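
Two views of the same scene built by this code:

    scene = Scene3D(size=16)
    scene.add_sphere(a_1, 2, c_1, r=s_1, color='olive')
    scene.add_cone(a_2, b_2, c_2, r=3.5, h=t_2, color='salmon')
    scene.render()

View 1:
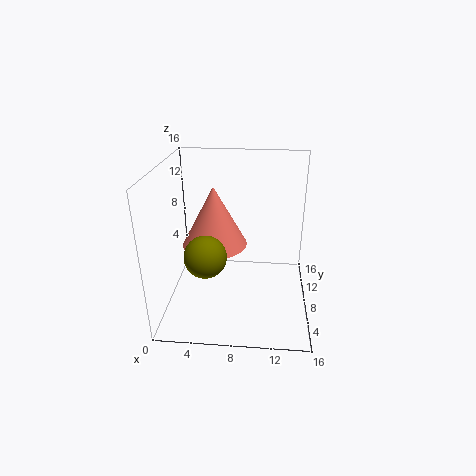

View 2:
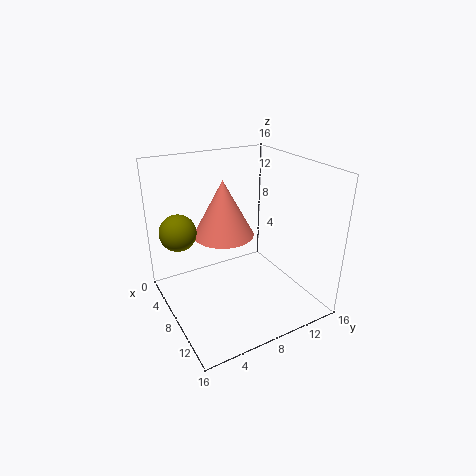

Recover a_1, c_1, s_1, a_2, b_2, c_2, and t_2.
a_1 = 5.5; c_1 = 9; s_1 = 2; a_2 = 5.5; b_2 = 7.5; c_2 = 7.5; t_2 = 6.5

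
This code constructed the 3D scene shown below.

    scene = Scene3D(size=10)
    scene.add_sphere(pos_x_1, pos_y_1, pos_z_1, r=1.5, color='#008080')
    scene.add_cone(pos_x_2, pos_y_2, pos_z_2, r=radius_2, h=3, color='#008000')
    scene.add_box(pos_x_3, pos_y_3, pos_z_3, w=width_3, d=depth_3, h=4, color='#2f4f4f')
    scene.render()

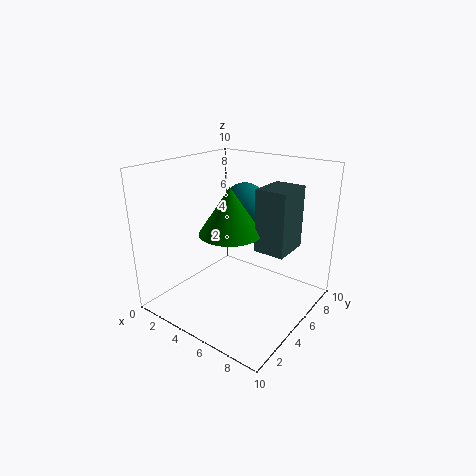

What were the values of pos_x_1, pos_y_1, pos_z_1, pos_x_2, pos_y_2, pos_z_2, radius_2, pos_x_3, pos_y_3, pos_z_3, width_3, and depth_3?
pos_x_1 = 4.5
pos_y_1 = 6.5
pos_z_1 = 7
pos_x_2 = 5.5
pos_y_2 = 3.5
pos_z_2 = 6
radius_2 = 2
pos_x_3 = 7
pos_y_3 = 4
pos_z_3 = 5
width_3 = 2
depth_3 = 2.5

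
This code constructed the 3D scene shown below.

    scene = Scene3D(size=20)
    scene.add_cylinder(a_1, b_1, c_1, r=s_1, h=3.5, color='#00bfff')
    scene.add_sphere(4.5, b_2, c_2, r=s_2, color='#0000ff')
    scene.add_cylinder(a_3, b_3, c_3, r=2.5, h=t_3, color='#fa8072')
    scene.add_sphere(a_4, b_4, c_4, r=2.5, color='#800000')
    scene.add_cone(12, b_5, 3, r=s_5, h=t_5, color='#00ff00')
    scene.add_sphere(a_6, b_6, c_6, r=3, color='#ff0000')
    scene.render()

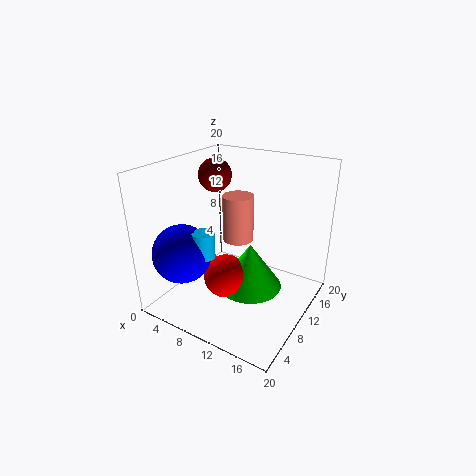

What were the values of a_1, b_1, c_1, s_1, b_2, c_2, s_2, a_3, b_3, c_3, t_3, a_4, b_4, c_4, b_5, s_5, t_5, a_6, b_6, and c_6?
a_1 = 7.5
b_1 = 5.5
c_1 = 8.5
s_1 = 1.5
b_2 = 4.5
c_2 = 8.5
s_2 = 4
a_3 = 6
b_3 = 16.5
c_3 = 6
t_3 = 7.5
a_4 = 3.5
b_4 = 14
c_4 = 17
b_5 = 10
s_5 = 4.5
t_5 = 6.5
a_6 = 9.5
b_6 = 7.5
c_6 = 5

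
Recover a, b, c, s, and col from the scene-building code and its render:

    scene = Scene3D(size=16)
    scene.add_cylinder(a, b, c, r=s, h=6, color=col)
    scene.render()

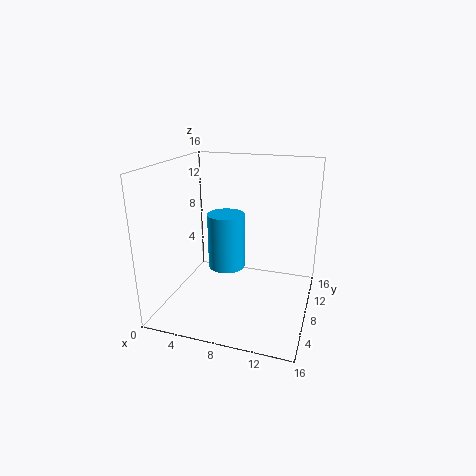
a = 7; b = 7; c = 5; s = 2; col = 'deepskyblue'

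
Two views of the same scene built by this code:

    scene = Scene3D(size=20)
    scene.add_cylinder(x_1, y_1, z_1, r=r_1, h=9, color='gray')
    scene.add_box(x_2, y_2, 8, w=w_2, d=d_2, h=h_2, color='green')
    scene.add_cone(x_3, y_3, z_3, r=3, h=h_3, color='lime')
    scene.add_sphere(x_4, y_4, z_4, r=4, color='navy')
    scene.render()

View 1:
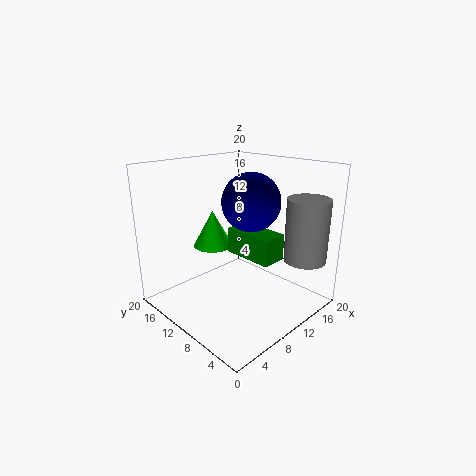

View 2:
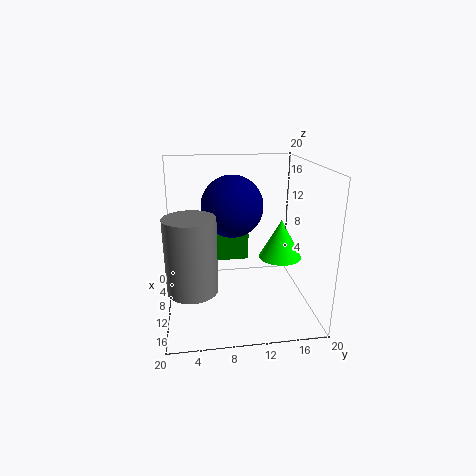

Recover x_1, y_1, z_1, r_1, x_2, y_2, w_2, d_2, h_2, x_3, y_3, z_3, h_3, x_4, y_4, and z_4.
x_1 = 17
y_1 = 3.5
z_1 = 6.5
r_1 = 3
x_2 = 9
y_2 = 4
w_2 = 3.5
d_2 = 7
h_2 = 3.5
x_3 = 10.5
y_3 = 16
z_3 = 7
h_3 = 5.5
x_4 = 11.5
y_4 = 9
z_4 = 15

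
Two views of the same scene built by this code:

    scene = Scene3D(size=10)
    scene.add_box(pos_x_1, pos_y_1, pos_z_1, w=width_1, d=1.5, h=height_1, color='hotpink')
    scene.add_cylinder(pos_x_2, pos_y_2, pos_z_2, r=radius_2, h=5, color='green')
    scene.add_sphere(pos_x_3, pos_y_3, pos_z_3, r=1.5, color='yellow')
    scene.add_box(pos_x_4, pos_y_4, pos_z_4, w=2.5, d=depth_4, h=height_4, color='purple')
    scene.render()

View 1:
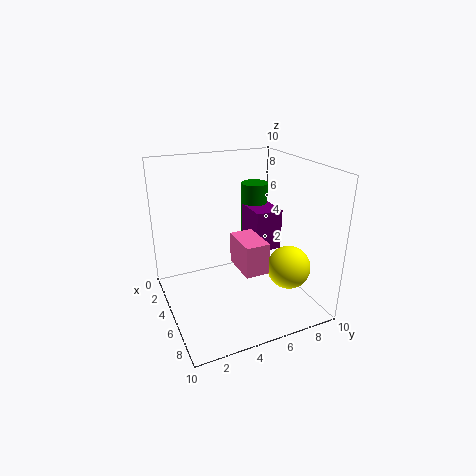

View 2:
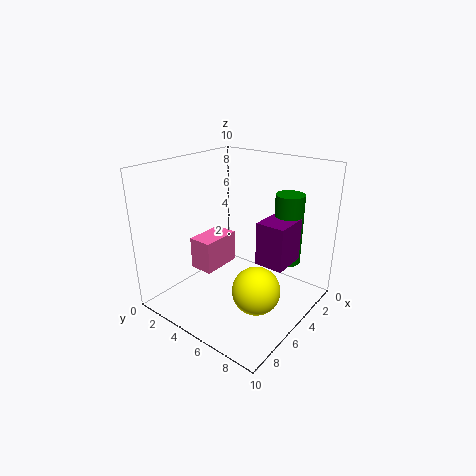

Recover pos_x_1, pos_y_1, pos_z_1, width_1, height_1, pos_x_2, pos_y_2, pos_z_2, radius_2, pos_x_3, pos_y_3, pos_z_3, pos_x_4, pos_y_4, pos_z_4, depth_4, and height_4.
pos_x_1 = 6; pos_y_1 = 4; pos_z_1 = 4; width_1 = 2.5; height_1 = 2; pos_x_2 = 2.5; pos_y_2 = 7.5; pos_z_2 = 3; radius_2 = 1; pos_x_3 = 7; pos_y_3 = 8; pos_z_3 = 3; pos_x_4 = 2.5; pos_y_4 = 6.5; pos_z_4 = 3.5; depth_4 = 2; height_4 = 3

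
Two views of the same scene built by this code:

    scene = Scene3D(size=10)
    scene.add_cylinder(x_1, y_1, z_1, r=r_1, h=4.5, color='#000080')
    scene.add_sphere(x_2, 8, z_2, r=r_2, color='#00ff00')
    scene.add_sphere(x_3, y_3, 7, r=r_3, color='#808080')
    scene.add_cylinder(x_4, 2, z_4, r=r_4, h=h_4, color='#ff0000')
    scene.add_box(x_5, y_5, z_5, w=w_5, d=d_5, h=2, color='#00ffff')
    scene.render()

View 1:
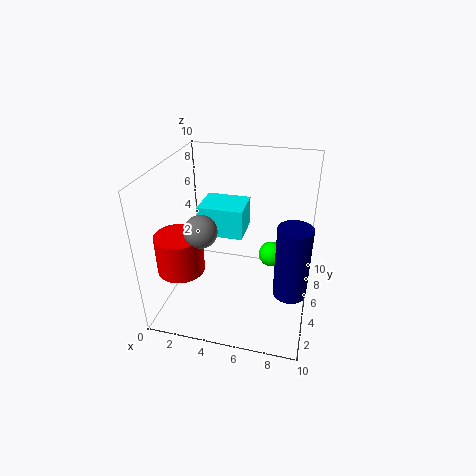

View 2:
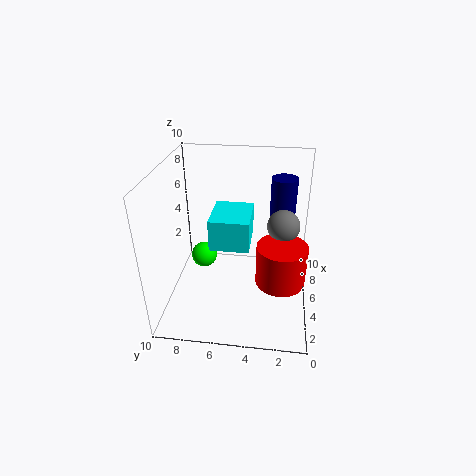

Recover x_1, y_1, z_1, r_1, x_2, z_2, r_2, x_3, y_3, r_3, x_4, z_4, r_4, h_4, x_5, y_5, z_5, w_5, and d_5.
x_1 = 9
y_1 = 2
z_1 = 3.5
r_1 = 1
x_2 = 7
z_2 = 2
r_2 = 1
x_3 = 3.5
y_3 = 2
r_3 = 1
x_4 = 2
z_4 = 4
r_4 = 1.5
h_4 = 2.5
x_5 = 2.5
y_5 = 4
z_5 = 5.5
w_5 = 3
d_5 = 2.5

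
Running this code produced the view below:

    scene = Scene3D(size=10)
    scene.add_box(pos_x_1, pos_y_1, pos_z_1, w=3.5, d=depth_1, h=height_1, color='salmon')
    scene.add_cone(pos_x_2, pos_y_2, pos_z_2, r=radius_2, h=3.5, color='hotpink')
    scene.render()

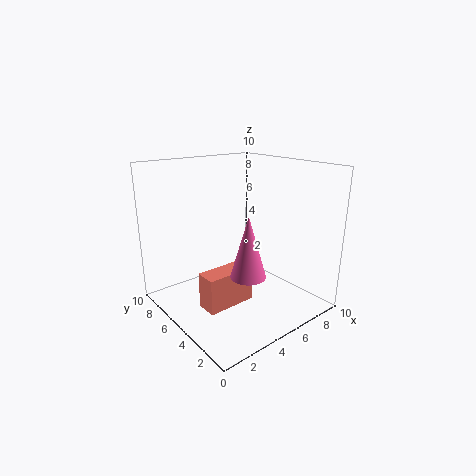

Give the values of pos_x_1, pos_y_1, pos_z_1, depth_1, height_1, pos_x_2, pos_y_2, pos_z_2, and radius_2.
pos_x_1 = 2
pos_y_1 = 4
pos_z_1 = 0.5
depth_1 = 1.5
height_1 = 2.5
pos_x_2 = 2.5
pos_y_2 = 1
pos_z_2 = 4.5
radius_2 = 1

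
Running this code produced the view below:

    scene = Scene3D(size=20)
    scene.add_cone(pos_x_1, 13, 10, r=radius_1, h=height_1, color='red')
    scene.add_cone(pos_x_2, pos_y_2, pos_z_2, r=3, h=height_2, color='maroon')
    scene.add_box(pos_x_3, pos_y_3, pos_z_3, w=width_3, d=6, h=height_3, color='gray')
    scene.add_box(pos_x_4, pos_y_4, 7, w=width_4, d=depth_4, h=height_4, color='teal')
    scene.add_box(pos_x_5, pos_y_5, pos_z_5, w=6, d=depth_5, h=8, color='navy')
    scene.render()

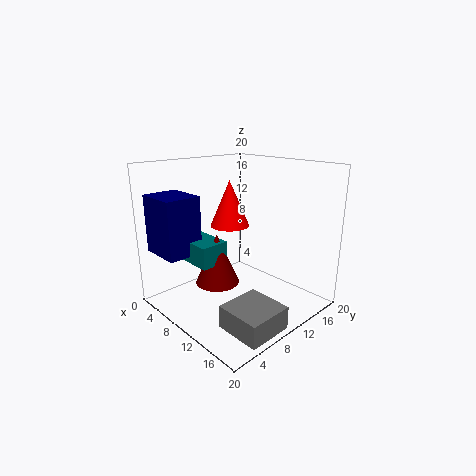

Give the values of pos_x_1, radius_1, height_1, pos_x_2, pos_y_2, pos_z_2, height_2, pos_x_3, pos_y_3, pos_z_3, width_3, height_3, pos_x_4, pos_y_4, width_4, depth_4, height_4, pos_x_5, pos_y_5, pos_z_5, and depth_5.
pos_x_1 = 5
radius_1 = 3
height_1 = 7
pos_x_2 = 9
pos_y_2 = 7
pos_z_2 = 4
height_2 = 7
pos_x_3 = 14
pos_y_3 = 3
pos_z_3 = 1
width_3 = 6
height_3 = 3
pos_x_4 = 4
pos_y_4 = 4
width_4 = 6
depth_4 = 4
height_4 = 3
pos_x_5 = 1
pos_y_5 = 1
pos_z_5 = 8
depth_5 = 5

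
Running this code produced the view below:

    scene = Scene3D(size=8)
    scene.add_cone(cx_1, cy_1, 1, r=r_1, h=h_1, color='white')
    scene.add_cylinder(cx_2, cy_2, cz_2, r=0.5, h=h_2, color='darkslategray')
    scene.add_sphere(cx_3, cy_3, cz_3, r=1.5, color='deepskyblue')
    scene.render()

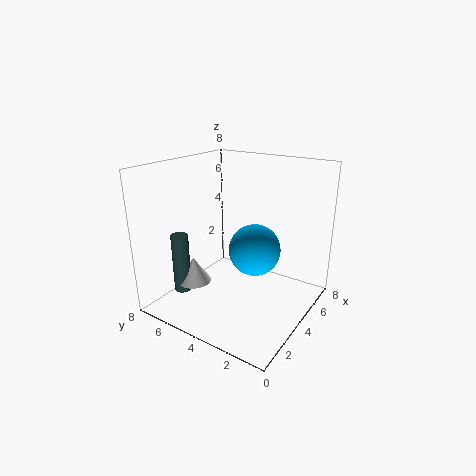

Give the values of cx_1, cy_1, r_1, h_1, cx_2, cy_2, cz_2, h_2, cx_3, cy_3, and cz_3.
cx_1 = 3, cy_1 = 6.5, r_1 = 1, h_1 = 1.5, cx_2 = 2.5, cy_2 = 7, cz_2 = 0.5, h_2 = 3.5, cx_3 = 5, cy_3 = 3.5, cz_3 = 3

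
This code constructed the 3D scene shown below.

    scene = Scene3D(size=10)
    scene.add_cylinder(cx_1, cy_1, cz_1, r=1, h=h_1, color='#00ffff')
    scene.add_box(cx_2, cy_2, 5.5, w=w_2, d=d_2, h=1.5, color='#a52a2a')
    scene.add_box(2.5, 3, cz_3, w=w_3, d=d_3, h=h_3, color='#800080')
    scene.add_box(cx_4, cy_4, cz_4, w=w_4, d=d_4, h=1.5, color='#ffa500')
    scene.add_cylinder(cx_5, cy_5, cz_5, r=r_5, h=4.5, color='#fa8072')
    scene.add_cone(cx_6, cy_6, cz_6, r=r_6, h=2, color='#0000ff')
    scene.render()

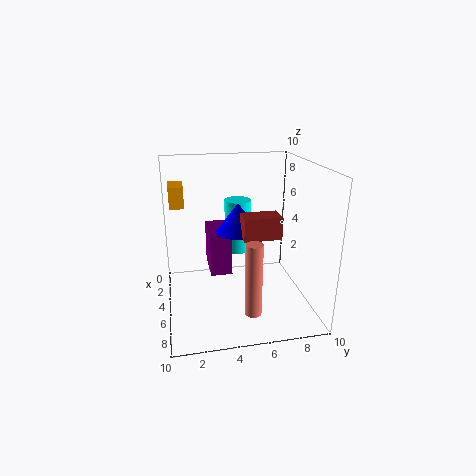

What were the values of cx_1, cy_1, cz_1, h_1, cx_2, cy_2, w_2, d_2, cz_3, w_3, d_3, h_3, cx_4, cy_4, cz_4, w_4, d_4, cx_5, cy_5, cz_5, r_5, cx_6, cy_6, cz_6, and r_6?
cx_1 = 2.5; cy_1 = 5.5; cz_1 = 3; h_1 = 4; cx_2 = 5.5; cy_2 = 5; w_2 = 1.5; d_2 = 2.5; cz_3 = 2.5; w_3 = 3; d_3 = 1.5; h_3 = 3; cx_4 = 2; cy_4 = 0.5; cz_4 = 7; w_4 = 2; d_4 = 1; cx_5 = 9.5; cy_5 = 5; cz_5 = 2; r_5 = 0.5; cx_6 = 5; cy_6 = 5; cz_6 = 5.5; r_6 = 1.5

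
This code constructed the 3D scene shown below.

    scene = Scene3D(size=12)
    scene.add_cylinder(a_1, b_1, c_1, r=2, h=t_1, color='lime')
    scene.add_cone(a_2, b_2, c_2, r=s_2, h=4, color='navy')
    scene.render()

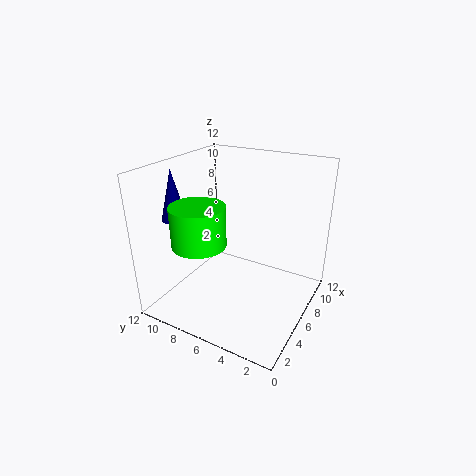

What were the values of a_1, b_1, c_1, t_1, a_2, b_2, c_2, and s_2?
a_1 = 2
b_1 = 7
c_1 = 7
t_1 = 3
a_2 = 3
b_2 = 10
c_2 = 8
s_2 = 1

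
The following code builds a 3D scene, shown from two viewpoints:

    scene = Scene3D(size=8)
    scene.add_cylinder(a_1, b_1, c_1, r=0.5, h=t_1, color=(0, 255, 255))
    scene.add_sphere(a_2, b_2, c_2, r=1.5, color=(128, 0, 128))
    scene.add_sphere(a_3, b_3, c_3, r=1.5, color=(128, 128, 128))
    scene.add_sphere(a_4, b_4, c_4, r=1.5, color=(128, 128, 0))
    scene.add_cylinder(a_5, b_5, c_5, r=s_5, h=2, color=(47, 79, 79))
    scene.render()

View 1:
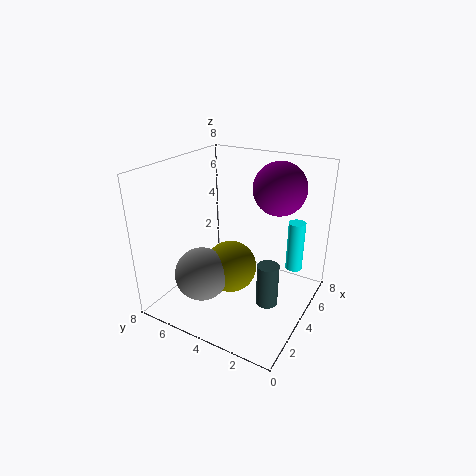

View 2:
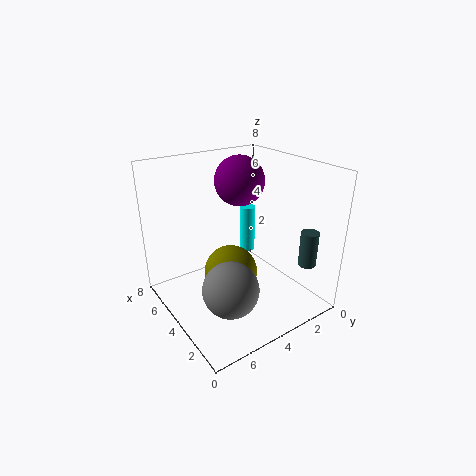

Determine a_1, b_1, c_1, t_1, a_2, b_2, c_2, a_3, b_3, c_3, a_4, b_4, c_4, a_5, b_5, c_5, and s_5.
a_1 = 6.5; b_1 = 1.5; c_1 = 1.5; t_1 = 3; a_2 = 6; b_2 = 2.5; c_2 = 6.5; a_3 = 2.5; b_3 = 5.5; c_3 = 2; a_4 = 4; b_4 = 4.5; c_4 = 2; a_5 = 1.5; b_5 = 1; c_5 = 2.5; s_5 = 0.5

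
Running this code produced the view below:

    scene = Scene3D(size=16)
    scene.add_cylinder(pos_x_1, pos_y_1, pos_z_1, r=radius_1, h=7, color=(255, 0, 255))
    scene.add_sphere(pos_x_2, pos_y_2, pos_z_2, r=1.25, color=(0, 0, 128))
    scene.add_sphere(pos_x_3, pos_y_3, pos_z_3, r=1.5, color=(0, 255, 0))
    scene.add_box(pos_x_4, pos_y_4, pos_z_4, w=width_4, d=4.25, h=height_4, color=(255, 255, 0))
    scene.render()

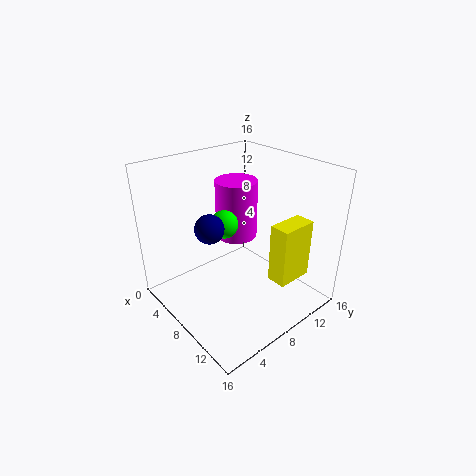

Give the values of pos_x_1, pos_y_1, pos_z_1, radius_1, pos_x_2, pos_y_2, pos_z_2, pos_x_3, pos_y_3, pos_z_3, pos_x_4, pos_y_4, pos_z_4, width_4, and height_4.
pos_x_1 = 4.75
pos_y_1 = 10.5
pos_z_1 = 6.25
radius_1 = 2.5
pos_x_2 = 12
pos_y_2 = 1.5
pos_z_2 = 13
pos_x_3 = 7.5
pos_y_3 = 6.5
pos_z_3 = 10
pos_x_4 = 11
pos_y_4 = 10
pos_z_4 = 3.25
width_4 = 2.25
height_4 = 6.75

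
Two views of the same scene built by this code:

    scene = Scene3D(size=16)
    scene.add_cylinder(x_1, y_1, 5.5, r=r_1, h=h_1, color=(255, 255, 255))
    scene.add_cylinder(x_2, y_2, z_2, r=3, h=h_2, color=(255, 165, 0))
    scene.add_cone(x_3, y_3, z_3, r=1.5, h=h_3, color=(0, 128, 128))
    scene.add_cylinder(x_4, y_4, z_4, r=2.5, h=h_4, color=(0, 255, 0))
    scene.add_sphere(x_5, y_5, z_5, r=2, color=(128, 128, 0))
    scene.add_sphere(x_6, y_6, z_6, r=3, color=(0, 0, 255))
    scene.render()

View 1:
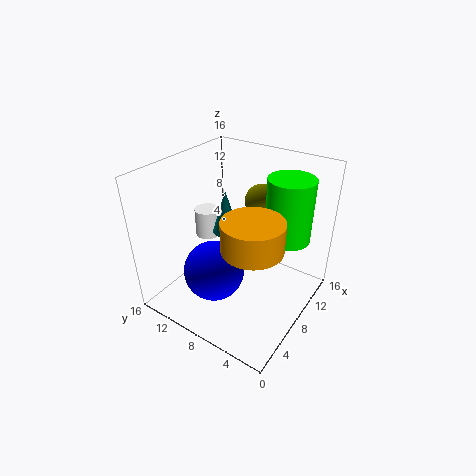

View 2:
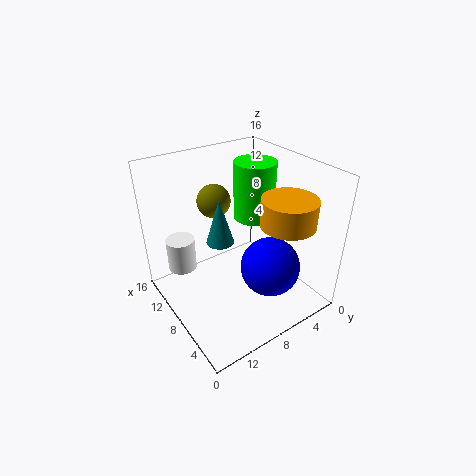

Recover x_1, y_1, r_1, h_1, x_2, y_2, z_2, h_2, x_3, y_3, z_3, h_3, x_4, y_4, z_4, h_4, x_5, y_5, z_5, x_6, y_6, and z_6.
x_1 = 10
y_1 = 14
r_1 = 1.5
h_1 = 3.5
x_2 = 4.5
y_2 = 4
z_2 = 10
h_2 = 3
x_3 = 8.5
y_3 = 10
z_3 = 8
h_3 = 5
x_4 = 11
y_4 = 3.5
z_4 = 8
h_4 = 7
x_5 = 13
y_5 = 8
z_5 = 10.5
x_6 = 3
y_6 = 7.5
z_6 = 7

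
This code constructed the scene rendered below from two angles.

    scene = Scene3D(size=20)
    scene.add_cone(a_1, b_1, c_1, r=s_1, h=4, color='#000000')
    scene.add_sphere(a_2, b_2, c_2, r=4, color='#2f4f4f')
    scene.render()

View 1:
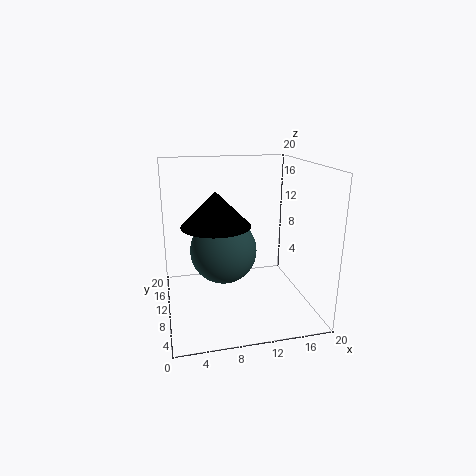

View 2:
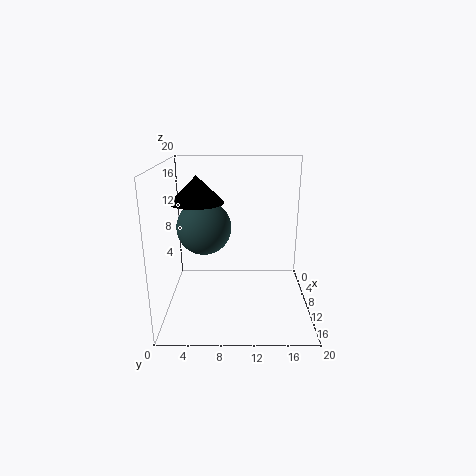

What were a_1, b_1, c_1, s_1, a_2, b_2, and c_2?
a_1 = 6
b_1 = 4
c_1 = 14
s_1 = 4
a_2 = 7
b_2 = 5
c_2 = 10.5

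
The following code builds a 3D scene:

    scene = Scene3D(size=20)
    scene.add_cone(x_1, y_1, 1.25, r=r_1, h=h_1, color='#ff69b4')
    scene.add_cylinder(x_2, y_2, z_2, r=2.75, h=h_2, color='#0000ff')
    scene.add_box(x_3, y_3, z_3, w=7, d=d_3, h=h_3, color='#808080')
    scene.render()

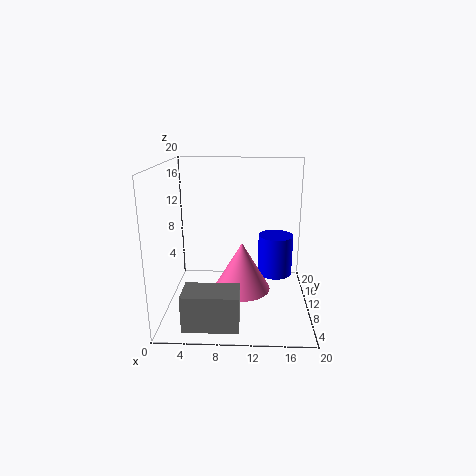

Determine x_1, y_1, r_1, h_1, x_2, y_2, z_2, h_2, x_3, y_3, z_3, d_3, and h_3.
x_1 = 10.5; y_1 = 12; r_1 = 4.25; h_1 = 7.25; x_2 = 15.75; y_2 = 16.5; z_2 = 1.75; h_2 = 6.5; x_3 = 3.5; y_3 = 0.75; z_3 = 1; d_3 = 4; h_3 = 4.75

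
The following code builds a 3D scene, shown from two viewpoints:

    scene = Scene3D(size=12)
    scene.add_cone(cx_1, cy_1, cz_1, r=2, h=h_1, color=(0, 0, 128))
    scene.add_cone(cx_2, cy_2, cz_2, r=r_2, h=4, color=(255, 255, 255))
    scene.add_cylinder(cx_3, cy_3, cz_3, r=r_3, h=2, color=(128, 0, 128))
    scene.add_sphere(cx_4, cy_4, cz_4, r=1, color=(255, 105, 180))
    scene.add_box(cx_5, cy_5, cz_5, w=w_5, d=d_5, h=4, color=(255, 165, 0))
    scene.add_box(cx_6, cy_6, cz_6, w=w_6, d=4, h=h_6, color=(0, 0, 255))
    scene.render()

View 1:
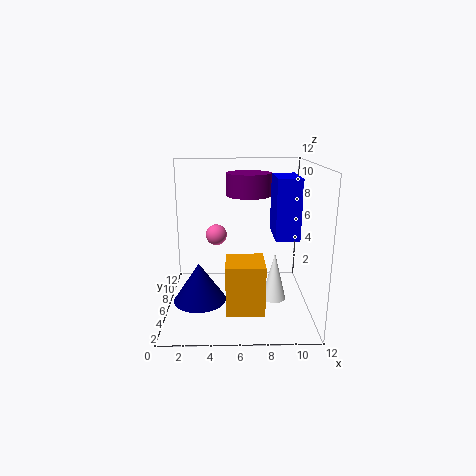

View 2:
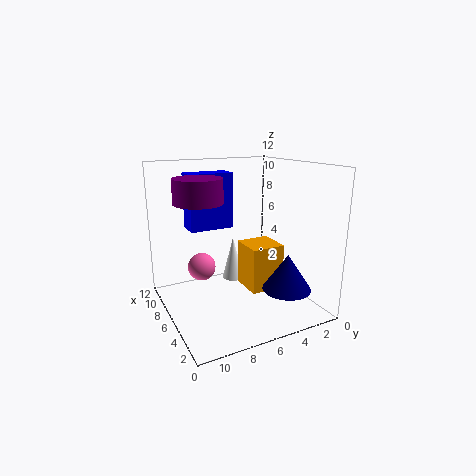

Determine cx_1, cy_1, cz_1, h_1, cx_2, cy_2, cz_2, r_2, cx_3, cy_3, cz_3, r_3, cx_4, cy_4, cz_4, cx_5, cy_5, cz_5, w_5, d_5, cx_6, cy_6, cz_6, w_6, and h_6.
cx_1 = 3, cy_1 = 3, cz_1 = 2, h_1 = 3, cx_2 = 9, cy_2 = 5, cz_2 = 1, r_2 = 1, cx_3 = 7, cy_3 = 9, cz_3 = 9, r_3 = 2, cx_4 = 4, cy_4 = 10, cz_4 = 5, cx_5 = 5, cy_5 = 2, cz_5 = 1, w_5 = 3, d_5 = 3, cx_6 = 9, cy_6 = 5, cz_6 = 6, w_6 = 2, h_6 = 5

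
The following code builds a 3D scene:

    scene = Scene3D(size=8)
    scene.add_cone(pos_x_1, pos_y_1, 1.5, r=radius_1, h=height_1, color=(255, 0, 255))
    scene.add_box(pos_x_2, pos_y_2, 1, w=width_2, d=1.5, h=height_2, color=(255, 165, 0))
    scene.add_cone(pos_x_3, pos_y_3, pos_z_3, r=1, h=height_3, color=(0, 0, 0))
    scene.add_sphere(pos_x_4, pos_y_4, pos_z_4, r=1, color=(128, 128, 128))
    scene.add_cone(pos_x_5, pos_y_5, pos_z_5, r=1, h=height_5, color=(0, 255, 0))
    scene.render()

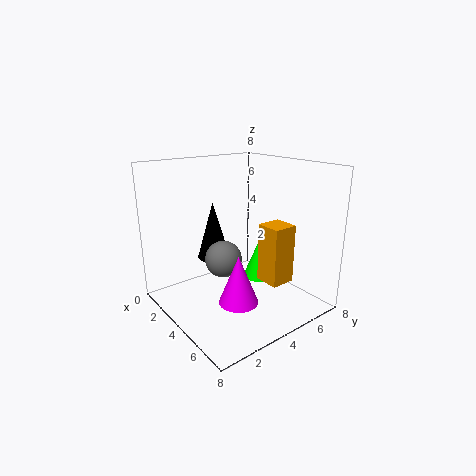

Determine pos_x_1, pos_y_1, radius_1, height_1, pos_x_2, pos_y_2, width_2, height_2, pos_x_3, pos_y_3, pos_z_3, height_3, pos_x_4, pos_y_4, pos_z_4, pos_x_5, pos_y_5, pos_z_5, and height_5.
pos_x_1 = 6; pos_y_1 = 2.5; radius_1 = 1; height_1 = 2.5; pos_x_2 = 4; pos_y_2 = 5.5; width_2 = 1.5; height_2 = 3.5; pos_x_3 = 1.5; pos_y_3 = 4; pos_z_3 = 2; height_3 = 3.5; pos_x_4 = 4; pos_y_4 = 3; pos_z_4 = 3; pos_x_5 = 3; pos_y_5 = 6.5; pos_z_5 = 0.5; height_5 = 2.5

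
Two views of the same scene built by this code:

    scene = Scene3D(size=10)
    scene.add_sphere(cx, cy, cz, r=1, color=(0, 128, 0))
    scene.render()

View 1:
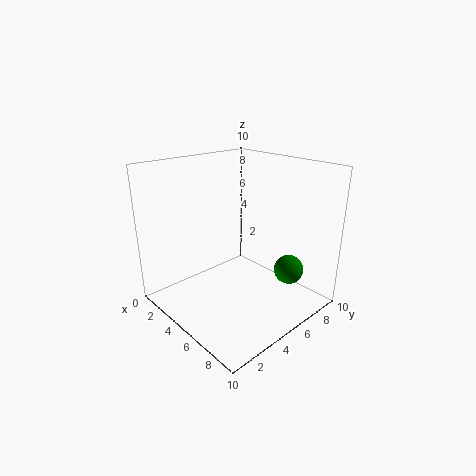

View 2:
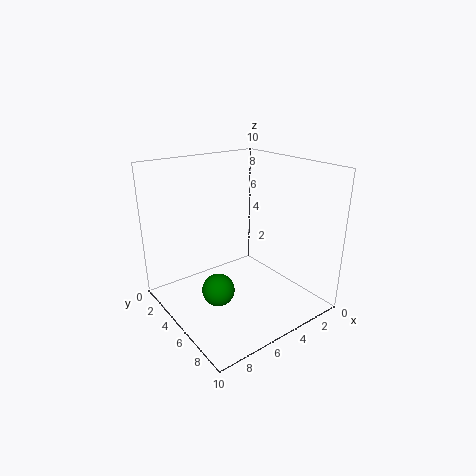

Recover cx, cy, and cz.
cx = 8, cy = 7, cz = 3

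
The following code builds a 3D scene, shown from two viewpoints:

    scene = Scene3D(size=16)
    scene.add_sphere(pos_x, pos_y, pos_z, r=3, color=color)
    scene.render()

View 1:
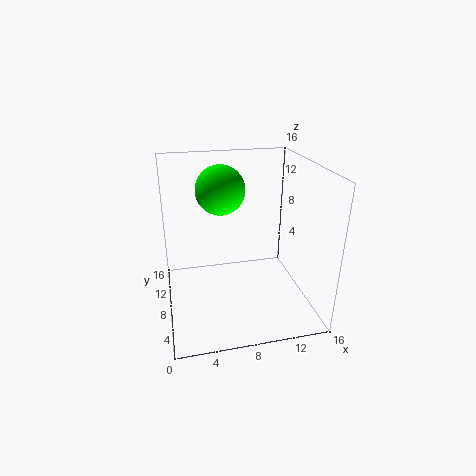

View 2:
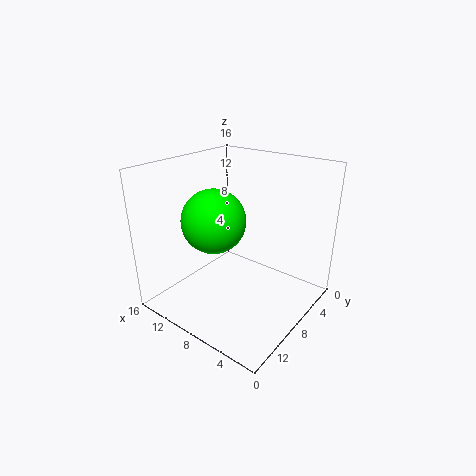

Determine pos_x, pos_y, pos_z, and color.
pos_x = 7, pos_y = 13, pos_z = 12, color = 'lime'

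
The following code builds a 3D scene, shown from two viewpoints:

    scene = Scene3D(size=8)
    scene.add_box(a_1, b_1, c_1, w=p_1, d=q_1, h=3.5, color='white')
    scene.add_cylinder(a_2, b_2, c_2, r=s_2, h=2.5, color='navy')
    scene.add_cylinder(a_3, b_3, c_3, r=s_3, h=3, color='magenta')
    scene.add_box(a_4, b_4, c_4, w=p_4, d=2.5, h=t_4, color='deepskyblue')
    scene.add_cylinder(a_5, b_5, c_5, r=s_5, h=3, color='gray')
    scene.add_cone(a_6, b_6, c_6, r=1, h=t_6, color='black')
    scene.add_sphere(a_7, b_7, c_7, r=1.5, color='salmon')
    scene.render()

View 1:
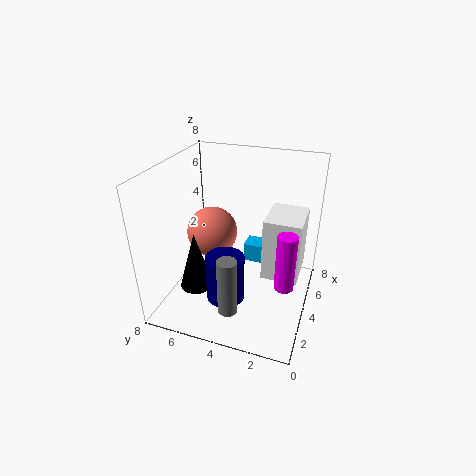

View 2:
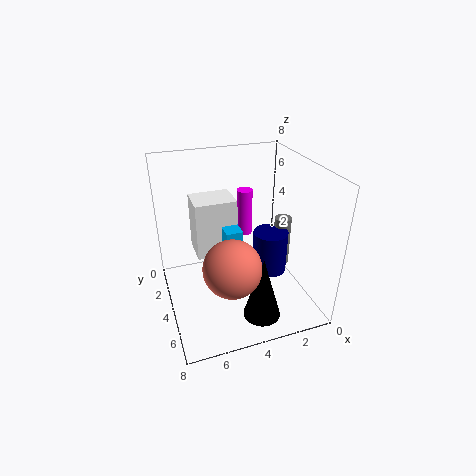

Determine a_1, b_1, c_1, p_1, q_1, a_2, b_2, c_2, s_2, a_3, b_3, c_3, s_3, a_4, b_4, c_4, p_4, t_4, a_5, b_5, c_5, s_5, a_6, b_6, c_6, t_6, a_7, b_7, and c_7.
a_1 = 3.5; b_1 = 0.5; c_1 = 2; p_1 = 2.5; q_1 = 2; a_2 = 2; b_2 = 4; c_2 = 1.5; s_2 = 1; a_3 = 2.5; b_3 = 1; c_3 = 2.5; s_3 = 0.5; a_4 = 3.5; b_4 = 1; c_4 = 3; p_4 = 1; t_4 = 1; a_5 = 1; b_5 = 3.5; c_5 = 1.5; s_5 = 0.5; a_6 = 3.5; b_6 = 6.5; c_6 = 0.5; t_6 = 3.5; a_7 = 5; b_7 = 6; c_7 = 3.5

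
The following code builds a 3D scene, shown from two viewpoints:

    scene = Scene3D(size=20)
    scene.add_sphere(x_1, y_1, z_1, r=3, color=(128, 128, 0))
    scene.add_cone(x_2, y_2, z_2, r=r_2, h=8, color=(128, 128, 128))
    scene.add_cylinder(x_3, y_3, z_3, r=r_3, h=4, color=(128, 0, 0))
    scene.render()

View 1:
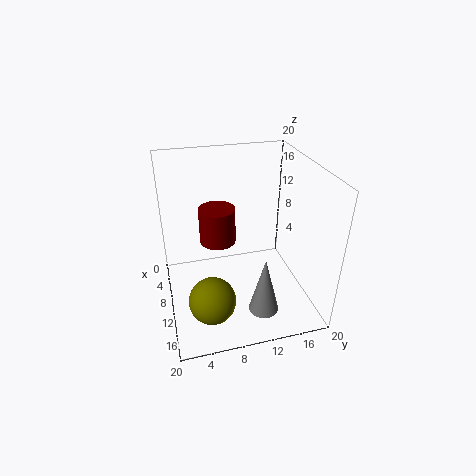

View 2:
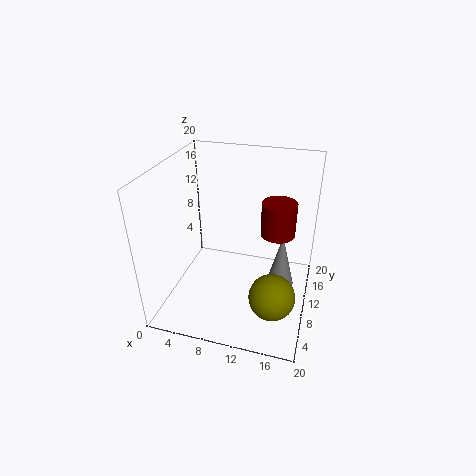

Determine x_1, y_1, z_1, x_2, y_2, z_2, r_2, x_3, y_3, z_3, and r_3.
x_1 = 16, y_1 = 5, z_1 = 5, x_2 = 16, y_2 = 12, z_2 = 2, r_2 = 2, x_3 = 16, y_3 = 6, z_3 = 14, r_3 = 2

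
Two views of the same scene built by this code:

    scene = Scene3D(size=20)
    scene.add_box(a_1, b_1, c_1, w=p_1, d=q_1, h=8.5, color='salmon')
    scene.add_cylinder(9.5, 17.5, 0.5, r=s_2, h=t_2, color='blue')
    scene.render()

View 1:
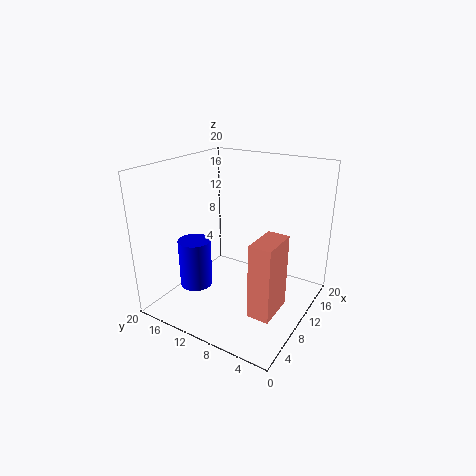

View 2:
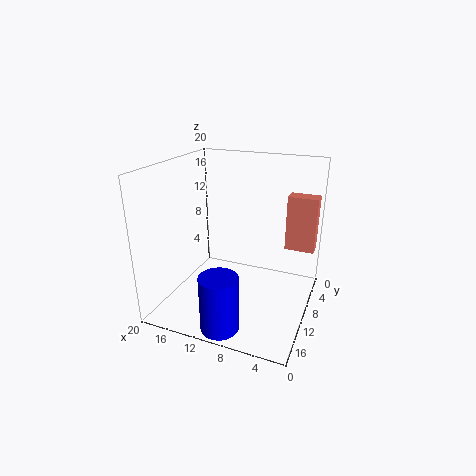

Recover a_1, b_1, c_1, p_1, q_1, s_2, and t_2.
a_1 = 0.5, b_1 = 0.5, c_1 = 6, p_1 = 4.5, q_1 = 2.5, s_2 = 2.5, t_2 = 7.5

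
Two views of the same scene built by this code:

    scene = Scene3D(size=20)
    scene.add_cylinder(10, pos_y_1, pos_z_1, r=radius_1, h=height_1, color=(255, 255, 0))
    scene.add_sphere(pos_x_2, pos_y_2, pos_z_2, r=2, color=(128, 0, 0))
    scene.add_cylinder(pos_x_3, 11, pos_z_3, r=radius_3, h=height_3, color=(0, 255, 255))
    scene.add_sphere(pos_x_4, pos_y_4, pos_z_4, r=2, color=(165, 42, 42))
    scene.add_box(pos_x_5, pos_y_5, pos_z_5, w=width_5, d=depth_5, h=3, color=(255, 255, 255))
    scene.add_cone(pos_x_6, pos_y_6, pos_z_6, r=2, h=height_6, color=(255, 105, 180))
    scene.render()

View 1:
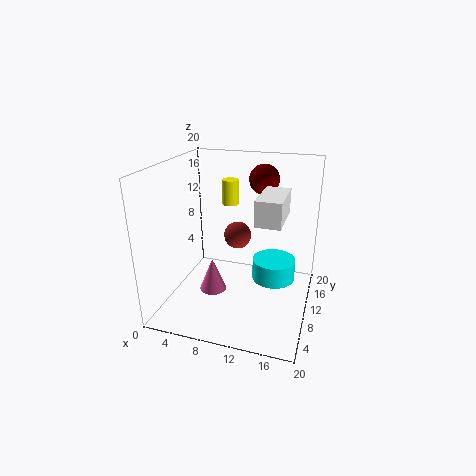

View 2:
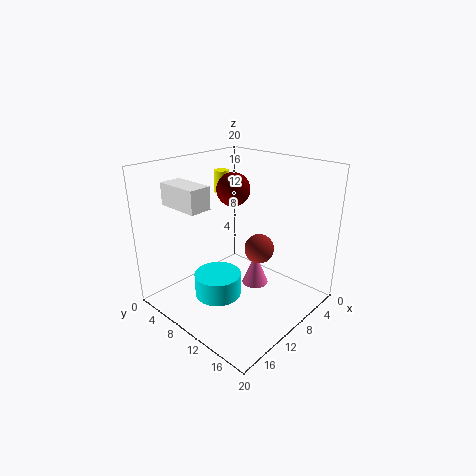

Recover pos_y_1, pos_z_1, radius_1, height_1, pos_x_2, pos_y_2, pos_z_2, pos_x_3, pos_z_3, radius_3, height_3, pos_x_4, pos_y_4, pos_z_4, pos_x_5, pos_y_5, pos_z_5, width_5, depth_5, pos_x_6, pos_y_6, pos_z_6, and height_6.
pos_y_1 = 7, pos_z_1 = 16, radius_1 = 1, height_1 = 3, pos_x_2 = 13, pos_y_2 = 12, pos_z_2 = 18, pos_x_3 = 15, pos_z_3 = 4, radius_3 = 3, height_3 = 3, pos_x_4 = 9, pos_y_4 = 13, pos_z_4 = 9, pos_x_5 = 14, pos_y_5 = 3, pos_z_5 = 15, width_5 = 3, depth_5 = 6, pos_x_6 = 6, pos_y_6 = 10, pos_z_6 = 1, height_6 = 5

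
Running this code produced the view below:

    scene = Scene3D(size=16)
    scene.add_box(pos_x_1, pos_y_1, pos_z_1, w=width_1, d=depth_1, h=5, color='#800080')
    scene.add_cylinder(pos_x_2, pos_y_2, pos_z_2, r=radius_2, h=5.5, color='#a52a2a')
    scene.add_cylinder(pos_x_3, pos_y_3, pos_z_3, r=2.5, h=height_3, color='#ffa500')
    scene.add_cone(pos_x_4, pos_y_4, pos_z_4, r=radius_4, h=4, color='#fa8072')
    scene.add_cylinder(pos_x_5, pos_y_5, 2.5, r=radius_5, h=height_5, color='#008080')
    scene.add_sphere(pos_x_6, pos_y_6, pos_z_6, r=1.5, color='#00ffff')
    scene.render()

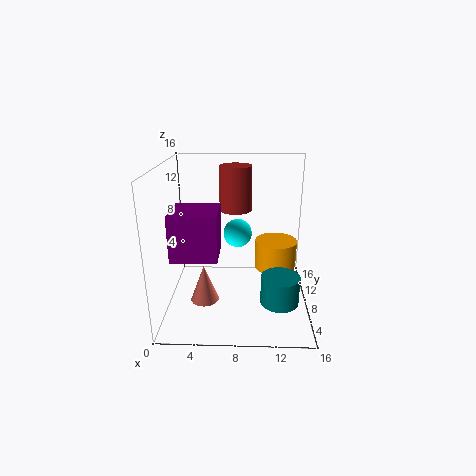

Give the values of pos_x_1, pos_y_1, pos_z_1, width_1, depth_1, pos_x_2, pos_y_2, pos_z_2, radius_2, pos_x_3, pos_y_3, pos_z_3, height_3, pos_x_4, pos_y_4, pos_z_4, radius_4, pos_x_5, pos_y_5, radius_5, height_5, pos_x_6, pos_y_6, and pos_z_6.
pos_x_1 = 1, pos_y_1 = 4.5, pos_z_1 = 6.5, width_1 = 5, depth_1 = 5, pos_x_2 = 7.5, pos_y_2 = 13.5, pos_z_2 = 9.5, radius_2 = 2, pos_x_3 = 12.5, pos_y_3 = 11, pos_z_3 = 3, height_3 = 3.5, pos_x_4 = 4.5, pos_y_4 = 5, pos_z_4 = 2, radius_4 = 1.5, pos_x_5 = 12.5, pos_y_5 = 4, radius_5 = 2, height_5 = 3, pos_x_6 = 8, pos_y_6 = 7, pos_z_6 = 9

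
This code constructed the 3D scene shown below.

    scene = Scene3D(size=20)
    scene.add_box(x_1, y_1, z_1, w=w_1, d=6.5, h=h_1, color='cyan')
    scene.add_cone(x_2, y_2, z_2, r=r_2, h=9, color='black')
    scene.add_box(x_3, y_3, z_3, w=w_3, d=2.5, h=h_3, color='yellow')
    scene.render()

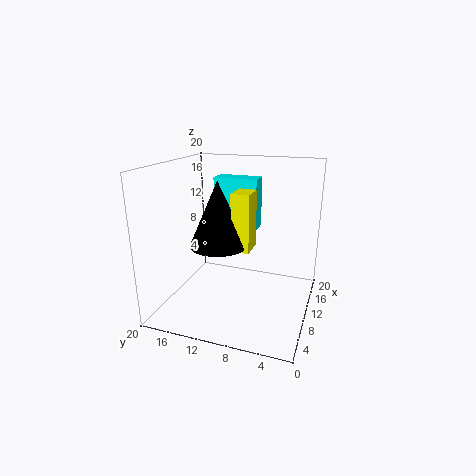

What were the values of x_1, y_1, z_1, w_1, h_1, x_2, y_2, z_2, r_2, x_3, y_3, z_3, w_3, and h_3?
x_1 = 13.5; y_1 = 8.5; z_1 = 10; w_1 = 3; h_1 = 7.5; x_2 = 9; y_2 = 12.5; z_2 = 9; r_2 = 4; x_3 = 8.5; y_3 = 8; z_3 = 8.5; w_3 = 3.5; h_3 = 8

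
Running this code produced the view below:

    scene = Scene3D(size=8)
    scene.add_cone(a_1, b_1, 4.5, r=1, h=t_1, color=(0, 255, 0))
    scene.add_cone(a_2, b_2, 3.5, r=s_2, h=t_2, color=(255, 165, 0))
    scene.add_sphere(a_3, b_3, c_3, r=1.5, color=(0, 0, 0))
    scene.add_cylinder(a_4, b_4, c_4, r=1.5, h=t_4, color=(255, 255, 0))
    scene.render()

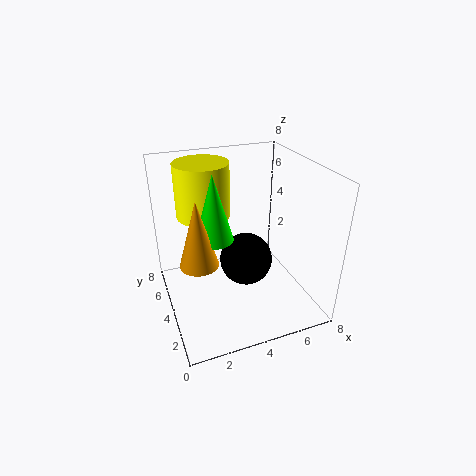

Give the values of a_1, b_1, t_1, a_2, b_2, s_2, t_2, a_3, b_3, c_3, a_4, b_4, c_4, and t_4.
a_1 = 2.5, b_1 = 3.5, t_1 = 3.5, a_2 = 1.5, b_2 = 3, s_2 = 1, t_2 = 3.5, a_3 = 4.5, b_3 = 4, c_3 = 2.5, a_4 = 2.5, b_4 = 5.5, c_4 = 5, t_4 = 3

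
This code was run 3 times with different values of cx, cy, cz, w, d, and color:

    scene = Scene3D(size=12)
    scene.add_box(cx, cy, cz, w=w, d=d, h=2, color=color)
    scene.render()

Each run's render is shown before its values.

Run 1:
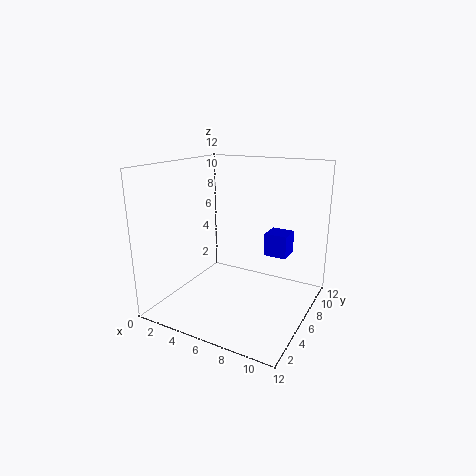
cx = 7.5, cy = 8, cz = 4, w = 2, d = 2, color = 'blue'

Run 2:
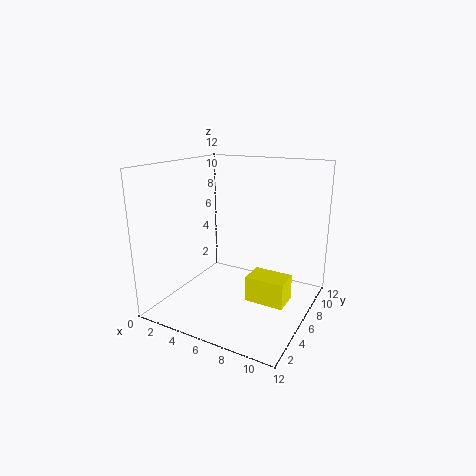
cx = 8, cy = 3.5, cz = 2, w = 3, d = 2, color = 'yellow'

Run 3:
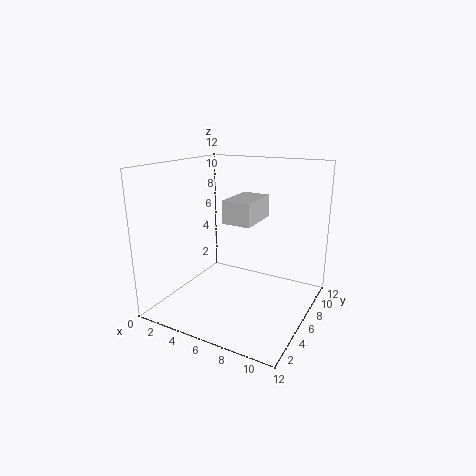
cx = 4.5, cy = 6, cz = 7, w = 2.5, d = 4, color = 'lightgray'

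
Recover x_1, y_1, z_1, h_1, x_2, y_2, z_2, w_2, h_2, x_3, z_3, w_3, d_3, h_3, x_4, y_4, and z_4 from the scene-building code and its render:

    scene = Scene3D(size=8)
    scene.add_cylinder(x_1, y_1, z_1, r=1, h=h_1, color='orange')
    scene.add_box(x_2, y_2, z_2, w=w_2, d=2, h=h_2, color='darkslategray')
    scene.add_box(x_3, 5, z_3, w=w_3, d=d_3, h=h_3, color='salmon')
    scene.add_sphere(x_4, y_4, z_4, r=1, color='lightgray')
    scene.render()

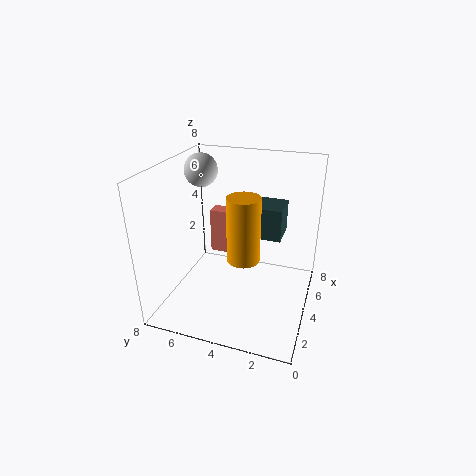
x_1 = 5
y_1 = 4
z_1 = 2
h_1 = 4
x_2 = 6
y_2 = 2
z_2 = 3
w_2 = 2
h_2 = 2
x_3 = 7
z_3 = 1
w_3 = 1
d_3 = 2
h_3 = 3
x_4 = 6
y_4 = 7
z_4 = 7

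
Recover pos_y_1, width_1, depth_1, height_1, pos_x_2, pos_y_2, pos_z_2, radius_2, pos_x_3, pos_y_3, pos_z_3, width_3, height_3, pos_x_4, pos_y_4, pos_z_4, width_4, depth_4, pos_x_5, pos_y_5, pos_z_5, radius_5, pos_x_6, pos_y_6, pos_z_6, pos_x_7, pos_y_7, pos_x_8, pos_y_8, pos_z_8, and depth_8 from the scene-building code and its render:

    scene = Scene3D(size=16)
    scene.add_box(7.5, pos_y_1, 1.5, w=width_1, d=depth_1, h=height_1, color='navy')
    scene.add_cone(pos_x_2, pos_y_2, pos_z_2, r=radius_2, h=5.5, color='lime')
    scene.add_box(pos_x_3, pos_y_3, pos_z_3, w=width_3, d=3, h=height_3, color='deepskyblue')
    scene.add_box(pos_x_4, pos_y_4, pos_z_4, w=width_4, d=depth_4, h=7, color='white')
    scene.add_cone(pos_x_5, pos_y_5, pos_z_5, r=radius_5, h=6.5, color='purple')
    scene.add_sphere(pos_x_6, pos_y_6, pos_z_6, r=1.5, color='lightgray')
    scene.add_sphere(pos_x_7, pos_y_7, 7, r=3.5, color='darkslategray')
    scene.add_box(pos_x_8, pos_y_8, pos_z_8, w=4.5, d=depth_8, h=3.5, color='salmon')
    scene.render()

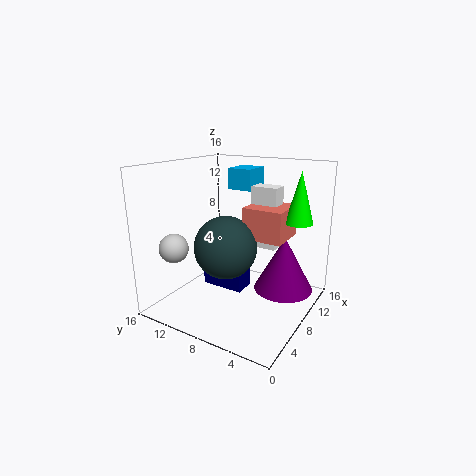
pos_y_1 = 7.5; width_1 = 2.5; depth_1 = 5; height_1 = 2.5; pos_x_2 = 10.5; pos_y_2 = 2; pos_z_2 = 10; radius_2 = 1.5; pos_x_3 = 11.5; pos_y_3 = 8.5; pos_z_3 = 12.5; width_3 = 3.5; height_3 = 2.5; pos_x_4 = 10; pos_y_4 = 4.5; pos_z_4 = 6.5; width_4 = 2; depth_4 = 3; pos_x_5 = 12; pos_y_5 = 4; pos_z_5 = 1; radius_5 = 3.5; pos_x_6 = 2; pos_y_6 = 12; pos_z_6 = 8; pos_x_7 = 7; pos_y_7 = 9; pos_x_8 = 8; pos_y_8 = 3; pos_z_8 = 8; depth_8 = 4.5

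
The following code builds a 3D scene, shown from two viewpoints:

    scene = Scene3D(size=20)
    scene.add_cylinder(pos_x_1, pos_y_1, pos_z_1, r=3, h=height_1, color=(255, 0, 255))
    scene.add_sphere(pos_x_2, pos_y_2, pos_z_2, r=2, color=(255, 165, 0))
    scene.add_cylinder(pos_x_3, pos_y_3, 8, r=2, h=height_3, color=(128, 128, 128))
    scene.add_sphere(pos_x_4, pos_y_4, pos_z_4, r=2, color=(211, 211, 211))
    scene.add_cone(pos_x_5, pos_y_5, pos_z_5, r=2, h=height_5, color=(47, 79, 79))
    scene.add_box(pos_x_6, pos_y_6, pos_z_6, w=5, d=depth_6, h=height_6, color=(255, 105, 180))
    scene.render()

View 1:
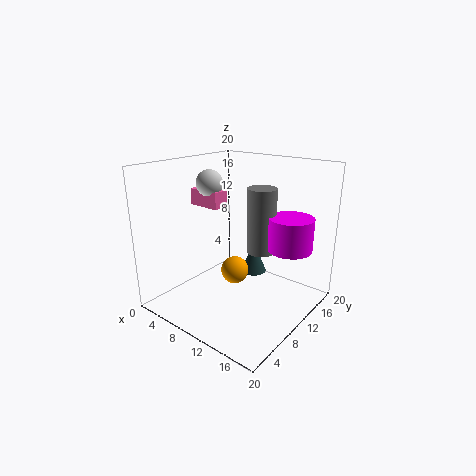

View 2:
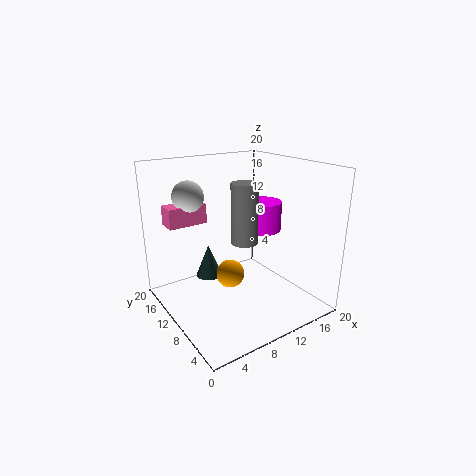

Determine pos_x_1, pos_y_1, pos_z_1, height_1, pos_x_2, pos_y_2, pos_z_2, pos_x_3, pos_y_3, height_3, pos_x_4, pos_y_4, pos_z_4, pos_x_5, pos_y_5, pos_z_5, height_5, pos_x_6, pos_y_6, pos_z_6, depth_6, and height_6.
pos_x_1 = 16.5; pos_y_1 = 13; pos_z_1 = 9; height_1 = 4.5; pos_x_2 = 9; pos_y_2 = 10.5; pos_z_2 = 4.5; pos_x_3 = 12.5; pos_y_3 = 12; height_3 = 9; pos_x_4 = 3.5; pos_y_4 = 11.5; pos_z_4 = 16.5; pos_x_5 = 8.5; pos_y_5 = 16; pos_z_5 = 2; height_5 = 5; pos_x_6 = 0.5; pos_y_6 = 10.5; pos_z_6 = 13; depth_6 = 2.5; height_6 = 2.5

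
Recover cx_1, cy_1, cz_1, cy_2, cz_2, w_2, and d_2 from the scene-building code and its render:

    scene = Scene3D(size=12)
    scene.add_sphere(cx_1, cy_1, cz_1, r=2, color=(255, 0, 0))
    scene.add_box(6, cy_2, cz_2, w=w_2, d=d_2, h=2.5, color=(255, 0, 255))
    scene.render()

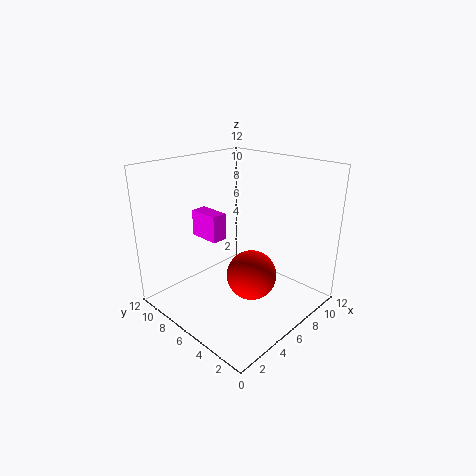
cx_1 = 5.5, cy_1 = 4, cz_1 = 3.5, cy_2 = 9, cz_2 = 4.5, w_2 = 1.5, d_2 = 3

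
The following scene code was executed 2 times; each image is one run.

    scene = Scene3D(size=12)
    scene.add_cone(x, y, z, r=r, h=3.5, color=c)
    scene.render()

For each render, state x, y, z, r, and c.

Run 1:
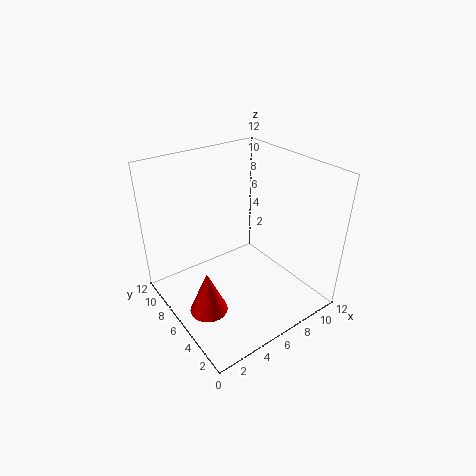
x = 2; y = 4.5; z = 1.5; r = 1.5; c = 'red'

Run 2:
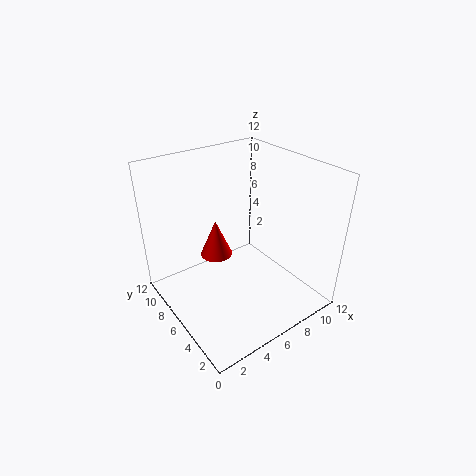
x = 6; y = 9.5; z = 2.5; r = 1.5; c = 'red'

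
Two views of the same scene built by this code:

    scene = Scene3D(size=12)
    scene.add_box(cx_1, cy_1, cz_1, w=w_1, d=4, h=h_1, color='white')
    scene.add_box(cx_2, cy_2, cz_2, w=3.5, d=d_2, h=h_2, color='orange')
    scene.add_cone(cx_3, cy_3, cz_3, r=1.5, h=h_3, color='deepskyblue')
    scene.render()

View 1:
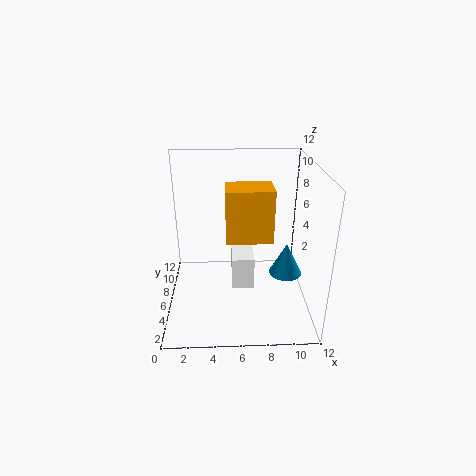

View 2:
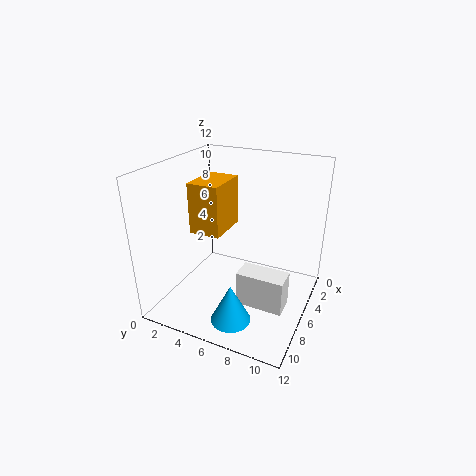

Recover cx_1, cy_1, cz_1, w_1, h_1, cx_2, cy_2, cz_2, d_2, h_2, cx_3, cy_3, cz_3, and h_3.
cx_1 = 5.5
cy_1 = 6.5
cz_1 = 0.5
w_1 = 2
h_1 = 3
cx_2 = 5
cy_2 = 3
cz_2 = 7
d_2 = 2.5
h_2 = 4
cx_3 = 10.5
cy_3 = 7.5
cz_3 = 1.5
h_3 = 3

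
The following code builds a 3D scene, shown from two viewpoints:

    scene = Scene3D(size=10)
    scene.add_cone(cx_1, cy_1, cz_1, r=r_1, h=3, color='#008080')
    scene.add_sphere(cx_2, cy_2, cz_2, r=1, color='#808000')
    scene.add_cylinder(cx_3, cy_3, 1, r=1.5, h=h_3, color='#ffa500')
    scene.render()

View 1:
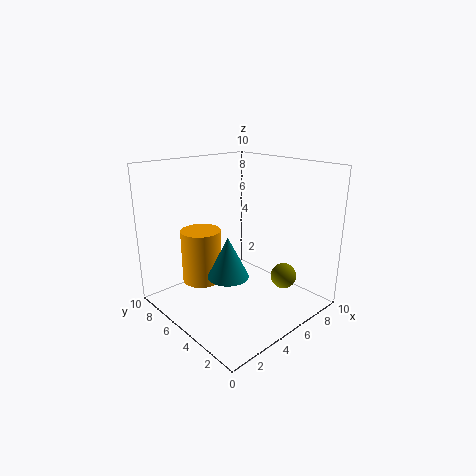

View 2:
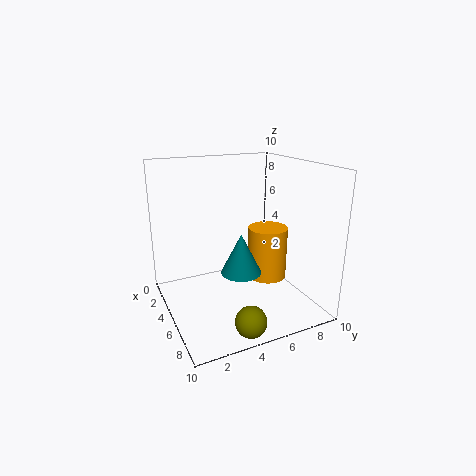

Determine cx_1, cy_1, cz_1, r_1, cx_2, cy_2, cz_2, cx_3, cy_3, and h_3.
cx_1 = 4.5
cy_1 = 5.5
cz_1 = 2
r_1 = 1.5
cx_2 = 9
cy_2 = 4
cz_2 = 1
cx_3 = 4
cy_3 = 8
h_3 = 4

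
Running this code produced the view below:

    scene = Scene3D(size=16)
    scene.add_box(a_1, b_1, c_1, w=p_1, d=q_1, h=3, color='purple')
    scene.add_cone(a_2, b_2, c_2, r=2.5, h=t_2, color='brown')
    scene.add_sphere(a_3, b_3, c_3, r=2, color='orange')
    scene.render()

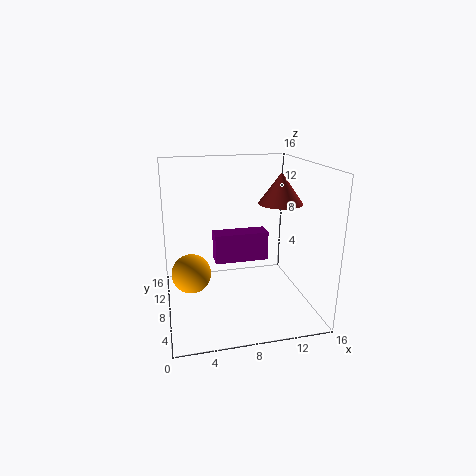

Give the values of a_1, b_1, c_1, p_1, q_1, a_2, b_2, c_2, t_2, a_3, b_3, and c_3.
a_1 = 5, b_1 = 5, c_1 = 6.5, p_1 = 5.5, q_1 = 2, a_2 = 13, b_2 = 8.5, c_2 = 11.5, t_2 = 3.5, a_3 = 2.5, b_3 = 5.5, c_3 = 5.5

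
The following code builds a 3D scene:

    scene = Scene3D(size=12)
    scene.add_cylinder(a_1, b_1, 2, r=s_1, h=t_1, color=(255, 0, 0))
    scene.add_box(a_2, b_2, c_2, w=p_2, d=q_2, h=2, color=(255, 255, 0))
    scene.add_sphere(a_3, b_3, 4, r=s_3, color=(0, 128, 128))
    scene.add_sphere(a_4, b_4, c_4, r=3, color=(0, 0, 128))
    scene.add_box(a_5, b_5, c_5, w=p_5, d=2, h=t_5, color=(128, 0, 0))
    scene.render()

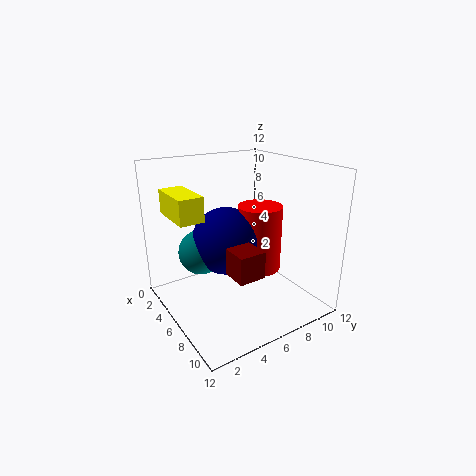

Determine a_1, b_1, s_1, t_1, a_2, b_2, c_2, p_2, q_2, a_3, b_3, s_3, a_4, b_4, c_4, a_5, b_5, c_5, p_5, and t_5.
a_1 = 5
b_1 = 9
s_1 = 2
t_1 = 6
a_2 = 2
b_2 = 1
c_2 = 8
p_2 = 4
q_2 = 2
a_3 = 3
b_3 = 4
s_3 = 2
a_4 = 4
b_4 = 6
c_4 = 5
a_5 = 9
b_5 = 3
c_5 = 5
p_5 = 2
t_5 = 2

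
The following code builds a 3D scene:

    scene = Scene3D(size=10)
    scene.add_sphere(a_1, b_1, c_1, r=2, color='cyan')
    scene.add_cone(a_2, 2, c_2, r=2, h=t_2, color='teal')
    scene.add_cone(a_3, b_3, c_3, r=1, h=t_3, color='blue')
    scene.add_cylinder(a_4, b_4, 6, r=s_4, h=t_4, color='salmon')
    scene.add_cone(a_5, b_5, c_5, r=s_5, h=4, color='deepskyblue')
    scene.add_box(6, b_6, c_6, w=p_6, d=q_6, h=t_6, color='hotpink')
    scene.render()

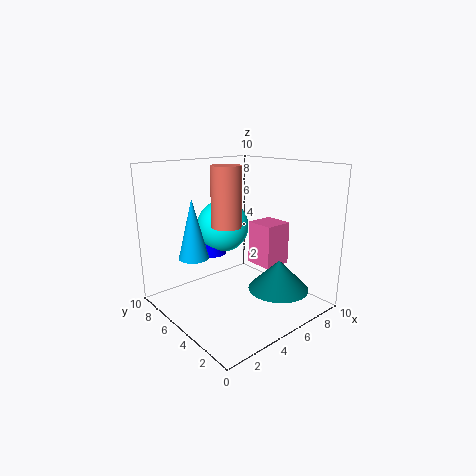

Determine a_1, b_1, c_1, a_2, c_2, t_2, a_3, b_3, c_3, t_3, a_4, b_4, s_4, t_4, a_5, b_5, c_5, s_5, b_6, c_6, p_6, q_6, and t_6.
a_1 = 6; b_1 = 8; c_1 = 5; a_2 = 6; c_2 = 2; t_2 = 2; a_3 = 5; b_3 = 8; c_3 = 3; t_3 = 2; a_4 = 4; b_4 = 5; s_4 = 1; t_4 = 4; a_5 = 2; b_5 = 6; c_5 = 4; s_5 = 1; b_6 = 3; c_6 = 3; p_6 = 2; q_6 = 2; t_6 = 3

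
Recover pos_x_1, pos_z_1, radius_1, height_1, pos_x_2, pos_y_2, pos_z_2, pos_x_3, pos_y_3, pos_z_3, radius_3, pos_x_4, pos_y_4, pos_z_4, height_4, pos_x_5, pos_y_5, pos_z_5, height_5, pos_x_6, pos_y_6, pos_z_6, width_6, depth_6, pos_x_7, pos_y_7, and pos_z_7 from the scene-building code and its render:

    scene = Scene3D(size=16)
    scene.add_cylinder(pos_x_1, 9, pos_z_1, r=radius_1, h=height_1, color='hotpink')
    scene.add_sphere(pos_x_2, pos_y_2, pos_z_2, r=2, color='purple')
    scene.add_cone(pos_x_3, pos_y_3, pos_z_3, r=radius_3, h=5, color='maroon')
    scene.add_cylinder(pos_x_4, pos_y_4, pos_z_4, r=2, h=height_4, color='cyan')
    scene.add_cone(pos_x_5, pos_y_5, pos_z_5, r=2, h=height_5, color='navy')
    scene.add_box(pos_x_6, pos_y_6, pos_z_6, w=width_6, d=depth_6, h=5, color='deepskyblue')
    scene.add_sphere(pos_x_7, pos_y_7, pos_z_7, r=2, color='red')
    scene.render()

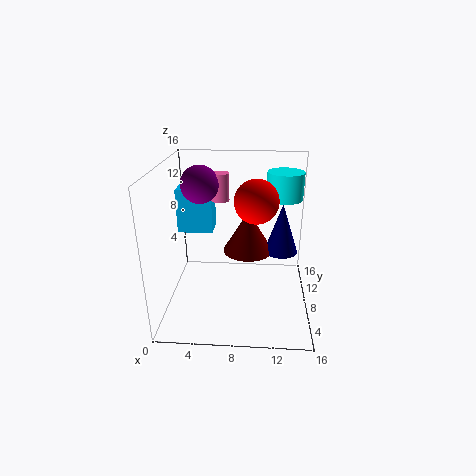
pos_x_1 = 6, pos_z_1 = 12, radius_1 = 1, height_1 = 3, pos_x_2 = 4, pos_y_2 = 8, pos_z_2 = 14, pos_x_3 = 9, pos_y_3 = 11, pos_z_3 = 5, radius_3 = 3, pos_x_4 = 13, pos_y_4 = 10, pos_z_4 = 12, height_4 = 3, pos_x_5 = 13, pos_y_5 = 11, pos_z_5 = 5, height_5 = 6, pos_x_6 = 1, pos_y_6 = 9, pos_z_6 = 8, width_6 = 4, depth_6 = 3, pos_x_7 = 10, pos_y_7 = 3, pos_z_7 = 14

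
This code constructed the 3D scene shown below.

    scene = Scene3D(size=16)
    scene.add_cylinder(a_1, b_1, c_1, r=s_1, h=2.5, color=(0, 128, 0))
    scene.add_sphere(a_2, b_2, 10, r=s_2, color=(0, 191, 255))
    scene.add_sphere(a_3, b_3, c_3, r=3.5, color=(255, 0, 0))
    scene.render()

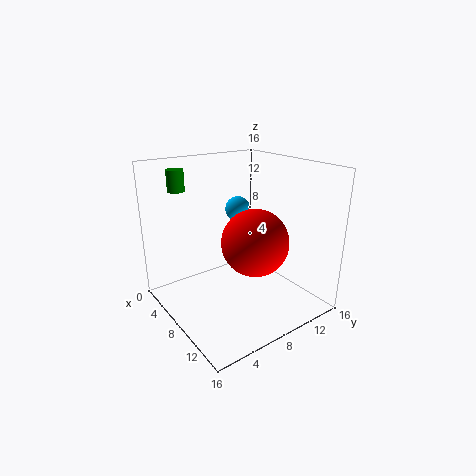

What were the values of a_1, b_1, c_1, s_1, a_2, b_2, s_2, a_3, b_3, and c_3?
a_1 = 1.5, b_1 = 4, c_1 = 12.5, s_1 = 1, a_2 = 4.5, b_2 = 10.5, s_2 = 1.5, a_3 = 11, b_3 = 8, c_3 = 8.5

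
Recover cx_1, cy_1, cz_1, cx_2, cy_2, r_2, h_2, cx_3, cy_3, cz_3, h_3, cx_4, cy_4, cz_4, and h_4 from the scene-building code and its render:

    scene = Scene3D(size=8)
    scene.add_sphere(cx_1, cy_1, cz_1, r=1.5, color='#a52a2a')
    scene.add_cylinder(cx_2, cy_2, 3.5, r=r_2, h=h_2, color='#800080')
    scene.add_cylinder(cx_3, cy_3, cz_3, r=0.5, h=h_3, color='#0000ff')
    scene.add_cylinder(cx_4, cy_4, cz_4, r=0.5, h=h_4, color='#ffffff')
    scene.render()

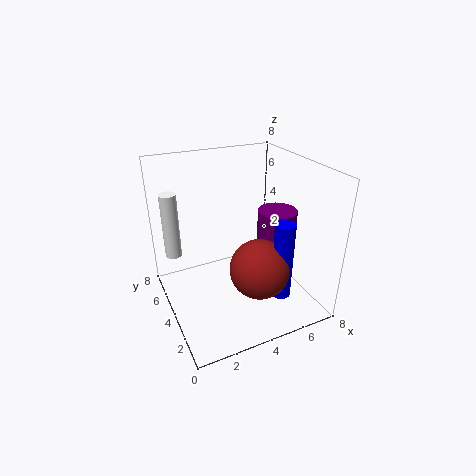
cx_1 = 4, cy_1 = 1.5, cz_1 = 3.5, cx_2 = 5.5, cy_2 = 2.5, r_2 = 1, h_2 = 2.5, cx_3 = 5, cy_3 = 1, cz_3 = 2, h_3 = 4, cx_4 = 1, cy_4 = 7, cz_4 = 2, h_4 = 4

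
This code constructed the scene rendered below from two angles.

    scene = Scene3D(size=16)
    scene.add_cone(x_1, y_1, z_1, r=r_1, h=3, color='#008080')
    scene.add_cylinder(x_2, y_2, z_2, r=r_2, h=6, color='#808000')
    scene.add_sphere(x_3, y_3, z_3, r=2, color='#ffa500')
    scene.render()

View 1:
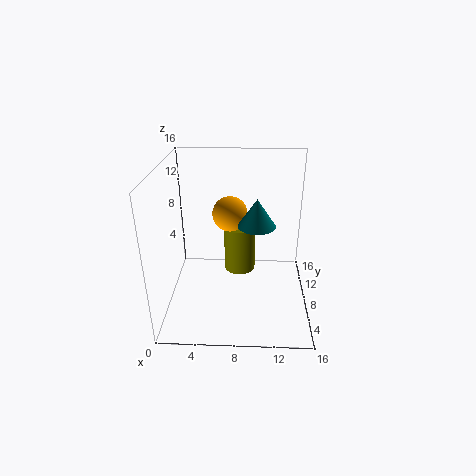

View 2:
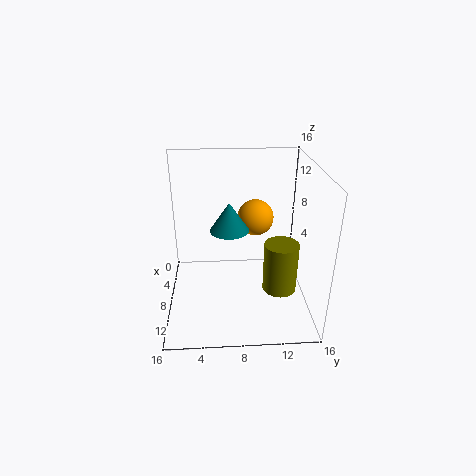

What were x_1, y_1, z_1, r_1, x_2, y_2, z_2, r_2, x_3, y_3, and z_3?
x_1 = 10, y_1 = 7, z_1 = 10, r_1 = 2, x_2 = 8, y_2 = 13, z_2 = 1, r_2 = 2, x_3 = 7, y_3 = 10, z_3 = 10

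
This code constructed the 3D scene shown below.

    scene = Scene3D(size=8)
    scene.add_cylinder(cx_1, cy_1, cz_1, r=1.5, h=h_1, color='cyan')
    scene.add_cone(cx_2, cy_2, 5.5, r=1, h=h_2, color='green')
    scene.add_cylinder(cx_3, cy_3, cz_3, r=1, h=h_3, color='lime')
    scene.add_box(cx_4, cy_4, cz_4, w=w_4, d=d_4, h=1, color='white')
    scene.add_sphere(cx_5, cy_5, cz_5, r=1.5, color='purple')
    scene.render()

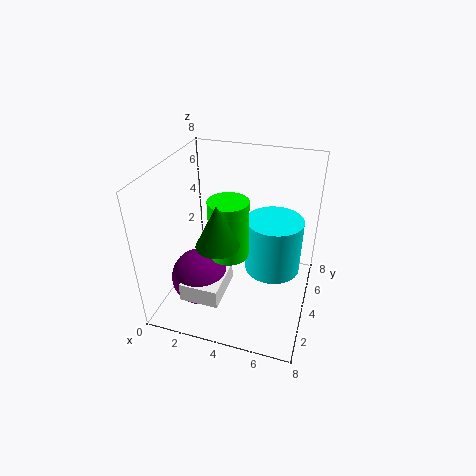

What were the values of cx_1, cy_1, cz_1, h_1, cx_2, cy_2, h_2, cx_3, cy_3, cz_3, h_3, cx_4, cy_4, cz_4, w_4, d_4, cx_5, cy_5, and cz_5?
cx_1 = 6, cy_1 = 4, cz_1 = 2.5, h_1 = 3, cx_2 = 4, cy_2 = 1, h_2 = 2, cx_3 = 4, cy_3 = 2.5, cz_3 = 4, h_3 = 3, cx_4 = 2, cy_4 = 0.5, cz_4 = 2, w_4 = 2, d_4 = 2.5, cx_5 = 2.5, cy_5 = 2, cz_5 = 2.5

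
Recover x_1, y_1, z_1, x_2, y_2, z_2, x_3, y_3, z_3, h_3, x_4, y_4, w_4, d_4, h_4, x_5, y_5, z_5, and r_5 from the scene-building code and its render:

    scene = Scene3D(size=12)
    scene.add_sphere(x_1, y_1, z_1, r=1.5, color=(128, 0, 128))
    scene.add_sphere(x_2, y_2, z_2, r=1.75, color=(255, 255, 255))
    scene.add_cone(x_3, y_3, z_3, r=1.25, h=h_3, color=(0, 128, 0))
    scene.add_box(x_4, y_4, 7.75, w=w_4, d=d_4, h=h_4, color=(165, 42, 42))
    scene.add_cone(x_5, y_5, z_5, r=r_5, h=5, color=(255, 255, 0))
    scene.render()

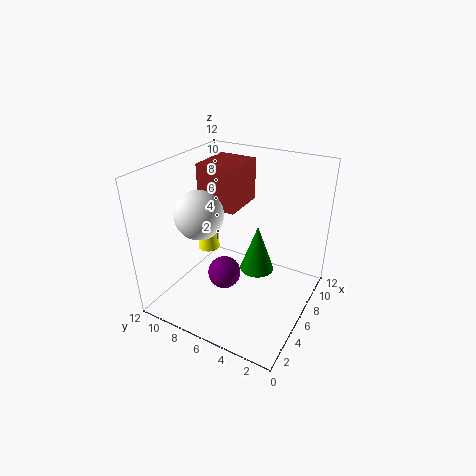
x_1 = 6.5, y_1 = 7.75, z_1 = 1.5, x_2 = 2.25, y_2 = 7, z_2 = 9.5, x_3 = 4, y_3 = 3.25, z_3 = 5.25, h_3 = 3.5, x_4 = 6.5, y_4 = 6.75, w_4 = 4, d_4 = 3.5, h_4 = 3.75, x_5 = 6.75, y_5 = 9.5, z_5 = 3.75, r_5 = 1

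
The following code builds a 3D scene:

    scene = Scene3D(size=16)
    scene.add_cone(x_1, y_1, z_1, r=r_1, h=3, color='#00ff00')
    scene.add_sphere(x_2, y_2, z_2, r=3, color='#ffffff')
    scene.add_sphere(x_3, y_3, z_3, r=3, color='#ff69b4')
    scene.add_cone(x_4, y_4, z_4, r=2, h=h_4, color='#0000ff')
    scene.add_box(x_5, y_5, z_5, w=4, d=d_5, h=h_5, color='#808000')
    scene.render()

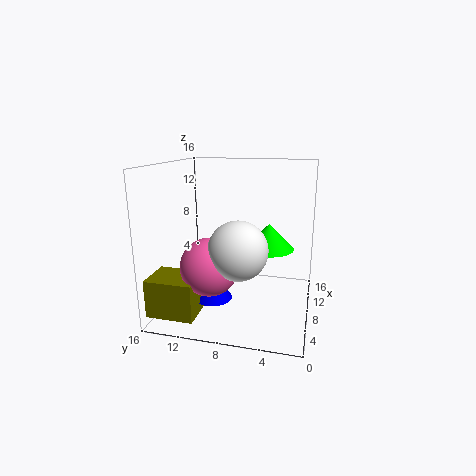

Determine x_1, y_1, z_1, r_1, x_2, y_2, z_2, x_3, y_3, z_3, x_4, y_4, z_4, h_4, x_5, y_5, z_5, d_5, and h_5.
x_1 = 11; y_1 = 5; z_1 = 6; r_1 = 3; x_2 = 4; y_2 = 7; z_2 = 8; x_3 = 4; y_3 = 10; z_3 = 6; x_4 = 5; y_4 = 10; z_4 = 2; h_4 = 3; x_5 = 1; y_5 = 11; z_5 = 1; d_5 = 5; h_5 = 4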